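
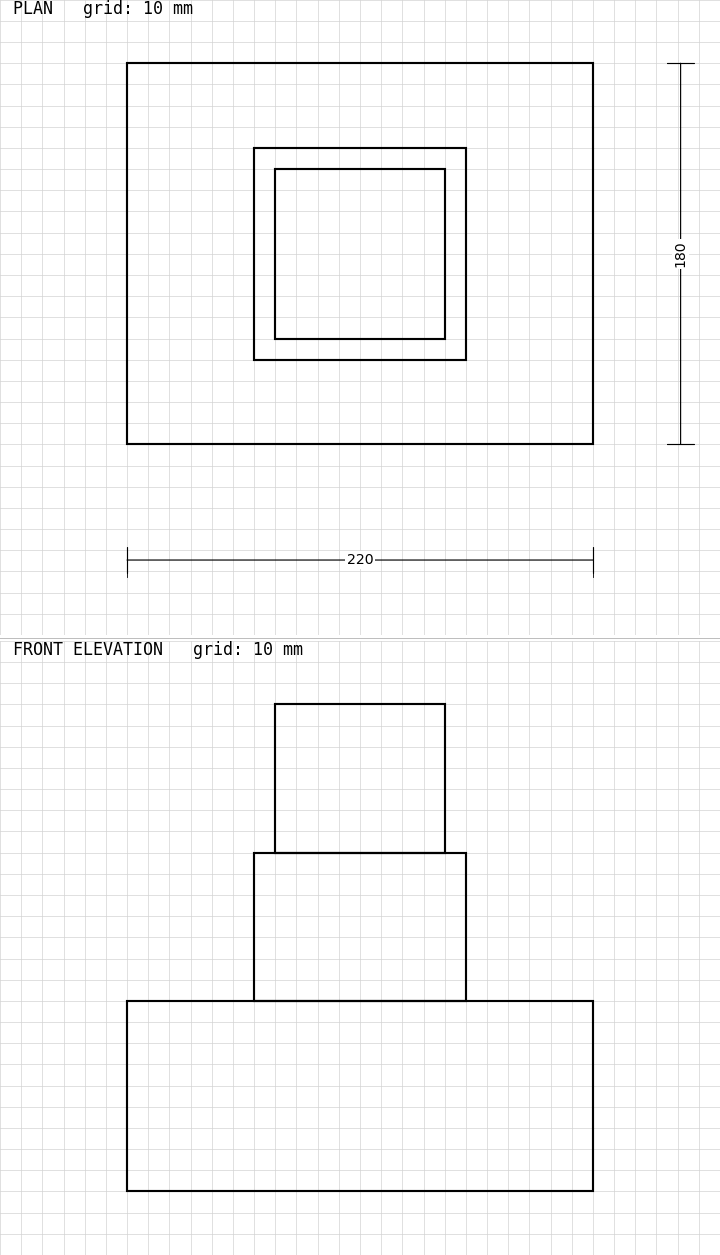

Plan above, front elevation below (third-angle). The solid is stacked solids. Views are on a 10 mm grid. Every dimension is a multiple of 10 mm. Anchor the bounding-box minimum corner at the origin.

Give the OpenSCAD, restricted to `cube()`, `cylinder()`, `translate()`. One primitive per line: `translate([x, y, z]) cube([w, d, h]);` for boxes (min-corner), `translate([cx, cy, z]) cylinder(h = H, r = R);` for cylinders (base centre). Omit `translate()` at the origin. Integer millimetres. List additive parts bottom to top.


cube([220, 180, 90]);
translate([60, 40, 90]) cube([100, 100, 70]);
translate([70, 50, 160]) cube([80, 80, 70]);


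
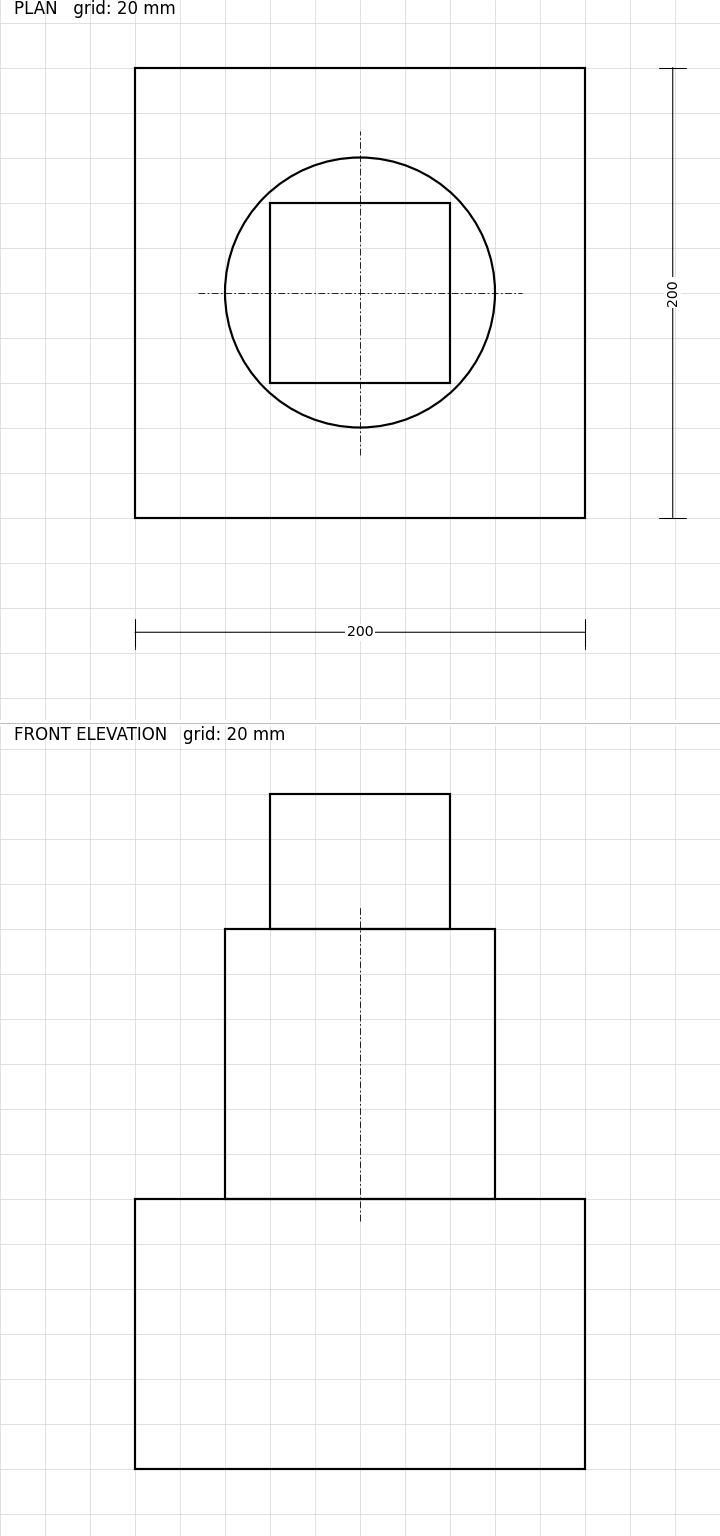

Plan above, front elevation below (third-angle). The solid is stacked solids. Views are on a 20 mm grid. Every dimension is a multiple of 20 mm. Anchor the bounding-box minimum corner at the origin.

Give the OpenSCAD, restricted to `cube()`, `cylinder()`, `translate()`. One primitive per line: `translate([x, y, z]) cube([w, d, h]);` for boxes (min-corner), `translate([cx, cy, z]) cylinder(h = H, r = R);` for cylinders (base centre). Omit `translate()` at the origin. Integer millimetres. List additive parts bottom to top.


cube([200, 200, 120]);
translate([100, 100, 120]) cylinder(h = 120, r = 60);
translate([60, 60, 240]) cube([80, 80, 60]);


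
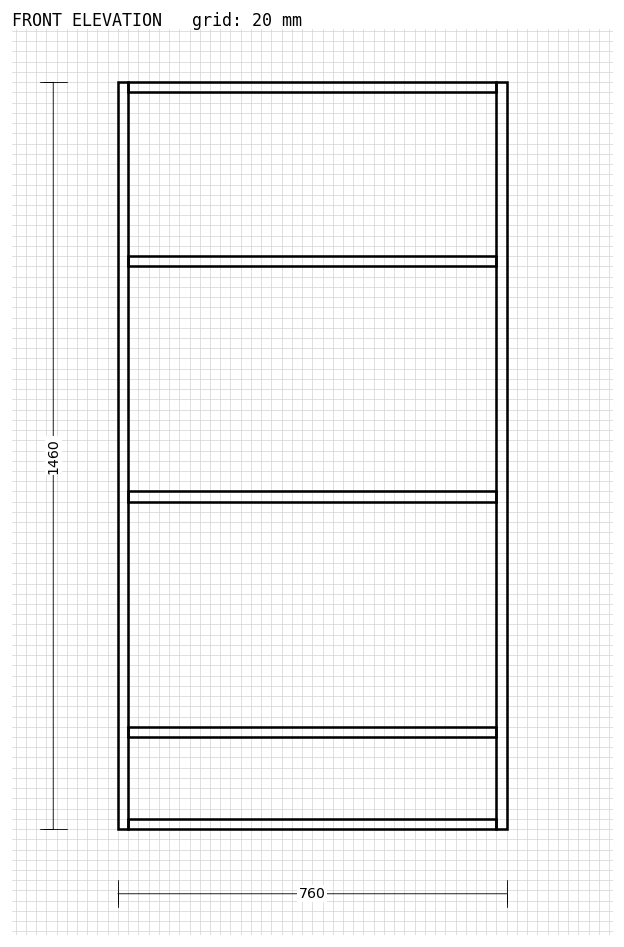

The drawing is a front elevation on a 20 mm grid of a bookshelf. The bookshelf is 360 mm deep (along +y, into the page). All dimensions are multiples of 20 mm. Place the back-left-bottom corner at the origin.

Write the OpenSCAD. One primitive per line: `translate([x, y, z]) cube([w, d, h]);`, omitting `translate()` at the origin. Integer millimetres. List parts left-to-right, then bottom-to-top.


cube([20, 360, 1460]);
translate([20, 0, 0]) cube([720, 360, 20]);
translate([20, 0, 180]) cube([720, 360, 20]);
translate([20, 0, 640]) cube([720, 360, 20]);
translate([20, 0, 1100]) cube([720, 360, 20]);
translate([20, 0, 1440]) cube([720, 360, 20]);
translate([740, 0, 0]) cube([20, 360, 1460]);


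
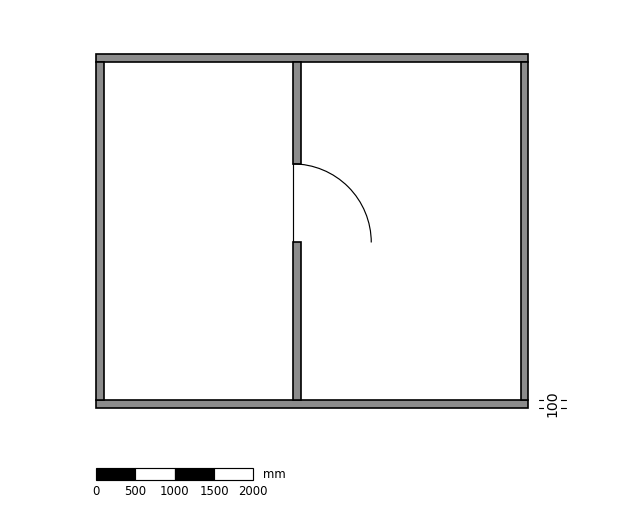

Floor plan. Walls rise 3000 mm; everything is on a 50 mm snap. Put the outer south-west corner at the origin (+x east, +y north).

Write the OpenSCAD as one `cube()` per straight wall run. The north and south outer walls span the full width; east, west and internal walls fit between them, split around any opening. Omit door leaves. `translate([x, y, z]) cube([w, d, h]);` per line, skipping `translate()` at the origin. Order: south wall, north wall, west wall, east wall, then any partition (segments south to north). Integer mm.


cube([5500, 100, 3000]);
translate([0, 4400, 0]) cube([5500, 100, 3000]);
translate([0, 100, 0]) cube([100, 4300, 3000]);
translate([5400, 100, 0]) cube([100, 4300, 3000]);
translate([2500, 100, 0]) cube([100, 2000, 3000]);
translate([2500, 3100, 0]) cube([100, 1300, 3000]);


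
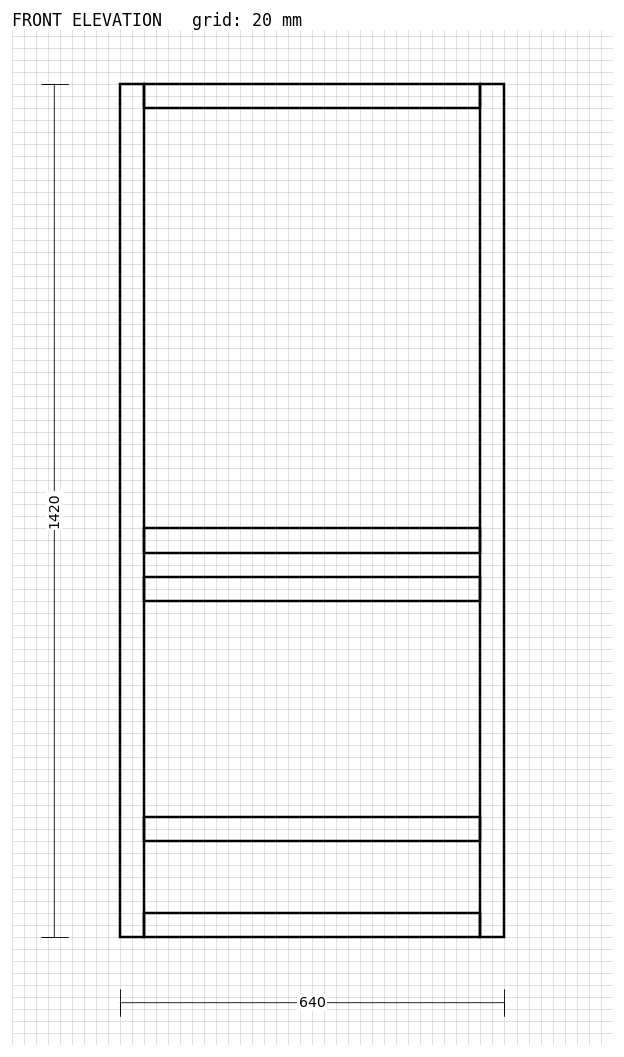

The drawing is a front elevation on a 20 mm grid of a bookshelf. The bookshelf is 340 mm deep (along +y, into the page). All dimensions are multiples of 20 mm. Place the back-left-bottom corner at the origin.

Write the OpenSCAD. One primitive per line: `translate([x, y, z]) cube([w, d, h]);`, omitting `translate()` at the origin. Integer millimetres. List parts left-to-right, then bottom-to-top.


cube([40, 340, 1420]);
translate([40, 0, 0]) cube([560, 340, 40]);
translate([40, 0, 160]) cube([560, 340, 40]);
translate([40, 0, 560]) cube([560, 340, 40]);
translate([40, 0, 640]) cube([560, 340, 40]);
translate([40, 0, 1380]) cube([560, 340, 40]);
translate([600, 0, 0]) cube([40, 340, 1420]);


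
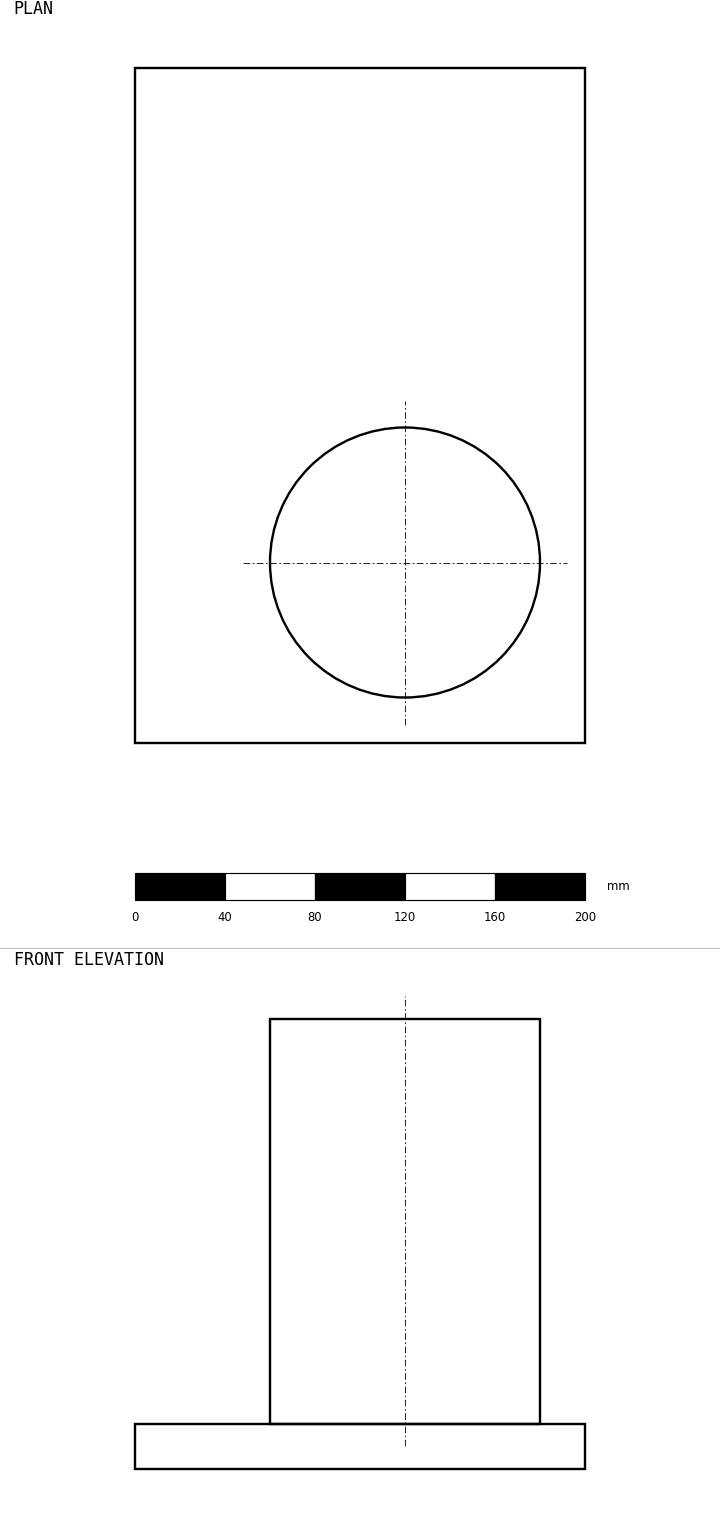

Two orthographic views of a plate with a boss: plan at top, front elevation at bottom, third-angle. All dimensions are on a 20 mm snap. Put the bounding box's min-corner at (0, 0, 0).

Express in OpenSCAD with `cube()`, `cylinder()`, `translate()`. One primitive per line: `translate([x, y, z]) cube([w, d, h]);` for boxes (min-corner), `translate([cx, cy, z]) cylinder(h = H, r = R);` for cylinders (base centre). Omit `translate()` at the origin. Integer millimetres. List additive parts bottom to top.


cube([200, 300, 20]);
translate([120, 80, 20]) cylinder(h = 180, r = 60);


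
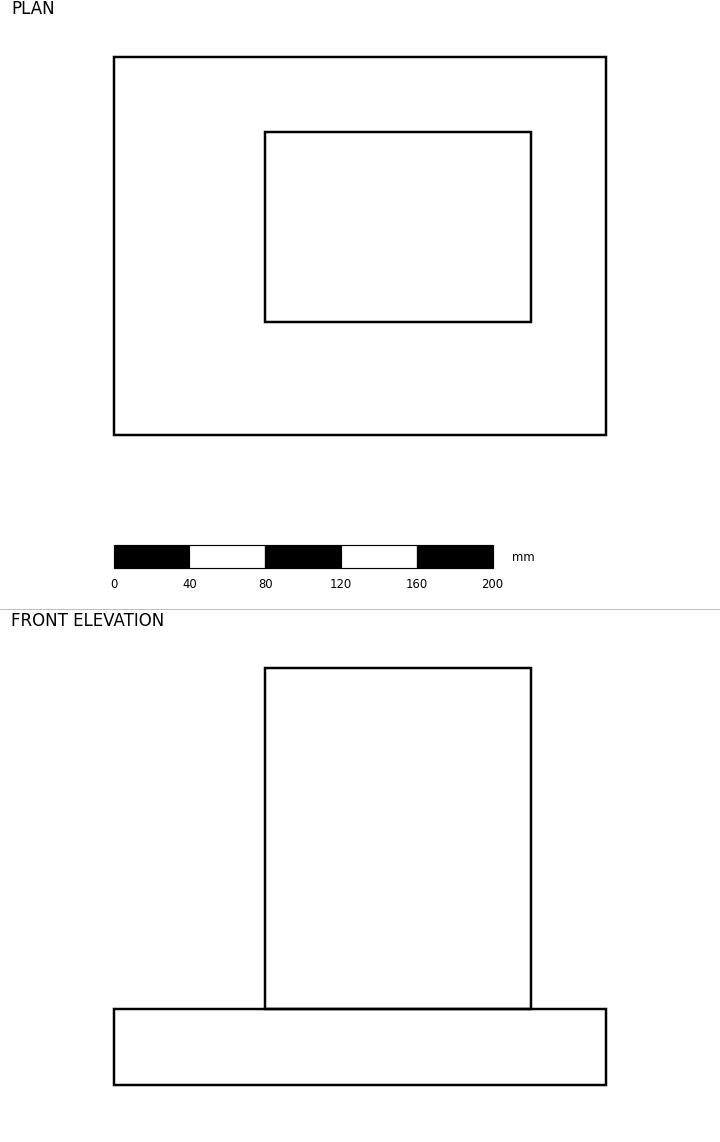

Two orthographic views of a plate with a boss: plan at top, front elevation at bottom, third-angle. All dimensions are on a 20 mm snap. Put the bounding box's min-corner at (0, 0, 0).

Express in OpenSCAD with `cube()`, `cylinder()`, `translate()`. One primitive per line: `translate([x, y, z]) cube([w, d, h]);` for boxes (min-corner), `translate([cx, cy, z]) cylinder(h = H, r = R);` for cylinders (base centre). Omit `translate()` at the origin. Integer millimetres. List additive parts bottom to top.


cube([260, 200, 40]);
translate([80, 60, 40]) cube([140, 100, 180]);


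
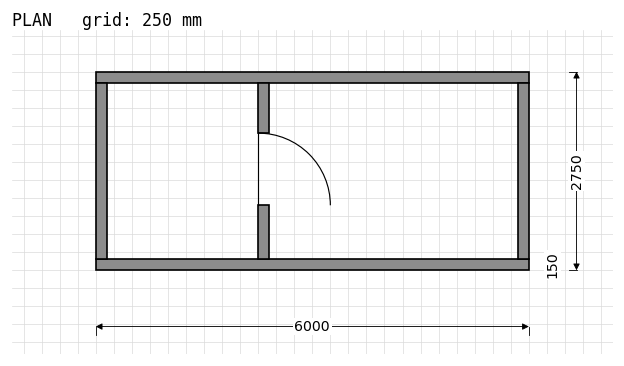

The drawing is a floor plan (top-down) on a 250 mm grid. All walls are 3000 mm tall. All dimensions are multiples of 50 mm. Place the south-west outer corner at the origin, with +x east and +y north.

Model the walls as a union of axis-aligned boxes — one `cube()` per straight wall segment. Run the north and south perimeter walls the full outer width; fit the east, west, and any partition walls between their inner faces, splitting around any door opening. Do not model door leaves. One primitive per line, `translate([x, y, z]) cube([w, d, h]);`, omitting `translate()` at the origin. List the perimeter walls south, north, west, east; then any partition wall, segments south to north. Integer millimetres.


cube([6000, 150, 3000]);
translate([0, 2600, 0]) cube([6000, 150, 3000]);
translate([0, 150, 0]) cube([150, 2450, 3000]);
translate([5850, 150, 0]) cube([150, 2450, 3000]);
translate([2250, 150, 0]) cube([150, 750, 3000]);
translate([2250, 1900, 0]) cube([150, 700, 3000]);


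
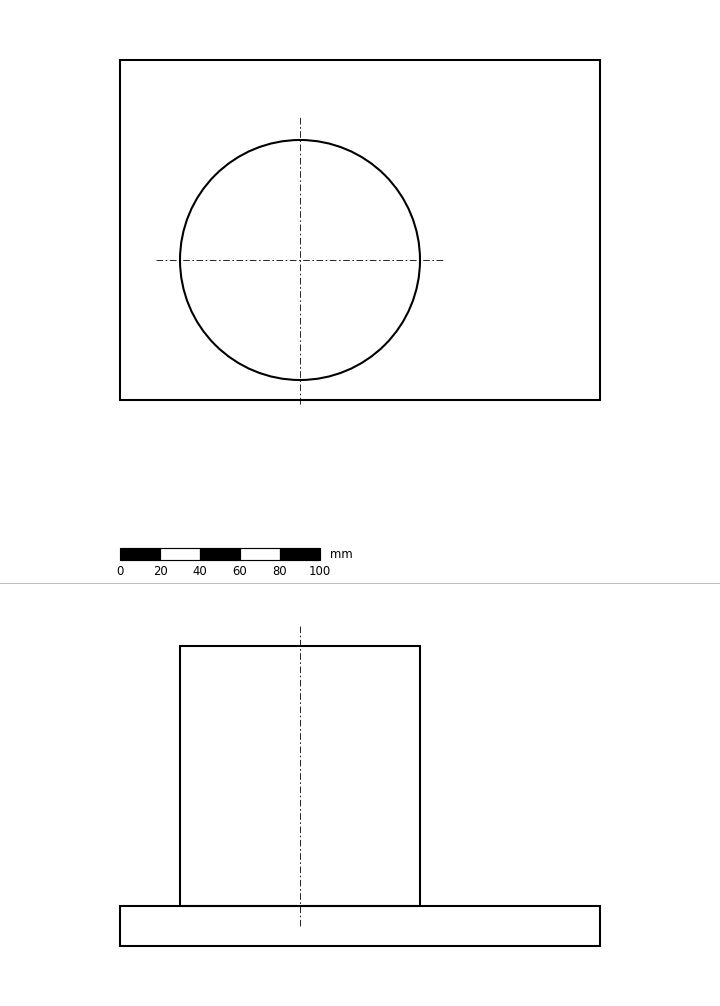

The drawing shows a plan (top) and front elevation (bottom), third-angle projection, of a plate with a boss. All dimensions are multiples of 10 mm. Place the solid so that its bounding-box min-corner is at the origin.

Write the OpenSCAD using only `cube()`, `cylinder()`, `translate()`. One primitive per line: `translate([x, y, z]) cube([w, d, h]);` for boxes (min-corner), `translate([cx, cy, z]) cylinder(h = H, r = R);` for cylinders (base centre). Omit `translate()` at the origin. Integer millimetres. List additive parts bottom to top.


cube([240, 170, 20]);
translate([90, 70, 20]) cylinder(h = 130, r = 60);


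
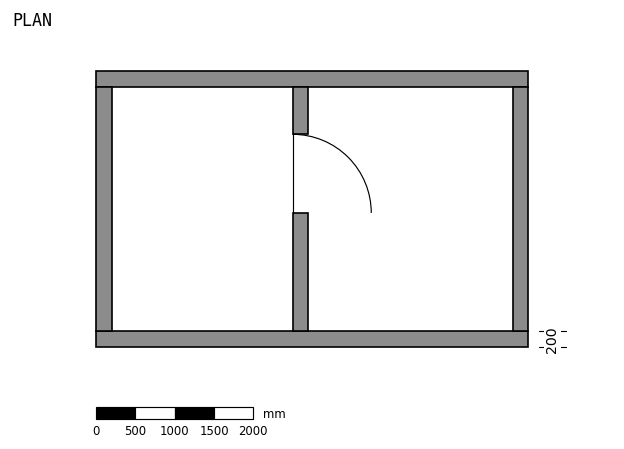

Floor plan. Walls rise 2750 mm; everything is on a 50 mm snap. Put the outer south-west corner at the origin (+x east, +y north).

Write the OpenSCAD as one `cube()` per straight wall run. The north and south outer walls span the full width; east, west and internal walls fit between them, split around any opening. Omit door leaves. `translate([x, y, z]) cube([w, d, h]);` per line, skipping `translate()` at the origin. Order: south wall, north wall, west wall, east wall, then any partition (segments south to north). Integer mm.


cube([5500, 200, 2750]);
translate([0, 3300, 0]) cube([5500, 200, 2750]);
translate([0, 200, 0]) cube([200, 3100, 2750]);
translate([5300, 200, 0]) cube([200, 3100, 2750]);
translate([2500, 200, 0]) cube([200, 1500, 2750]);
translate([2500, 2700, 0]) cube([200, 600, 2750]);


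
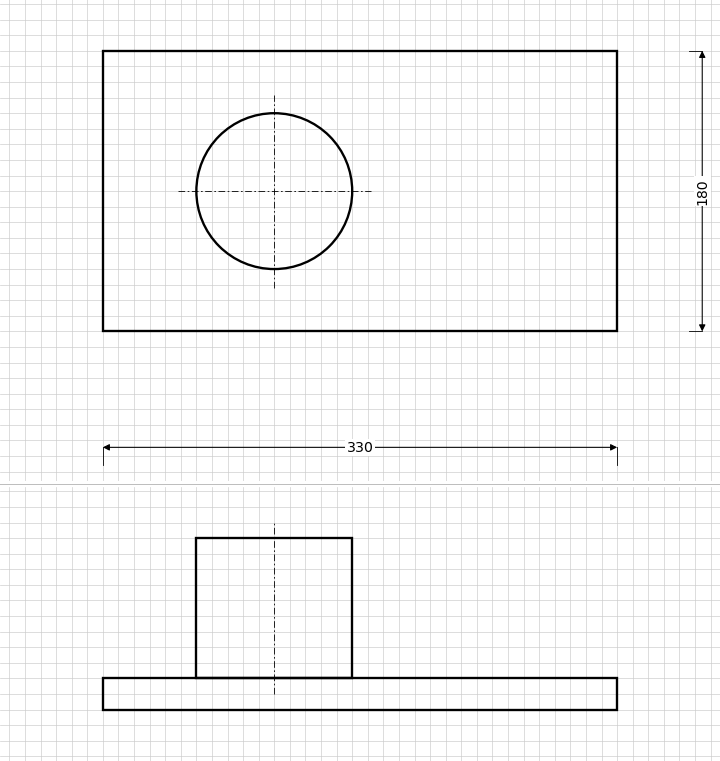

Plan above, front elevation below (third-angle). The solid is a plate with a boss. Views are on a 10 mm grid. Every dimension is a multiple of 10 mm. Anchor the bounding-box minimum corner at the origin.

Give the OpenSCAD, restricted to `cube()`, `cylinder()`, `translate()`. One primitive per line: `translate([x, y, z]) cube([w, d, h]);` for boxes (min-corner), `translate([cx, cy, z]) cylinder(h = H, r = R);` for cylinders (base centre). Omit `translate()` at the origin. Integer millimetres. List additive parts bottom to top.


cube([330, 180, 20]);
translate([110, 90, 20]) cylinder(h = 90, r = 50);


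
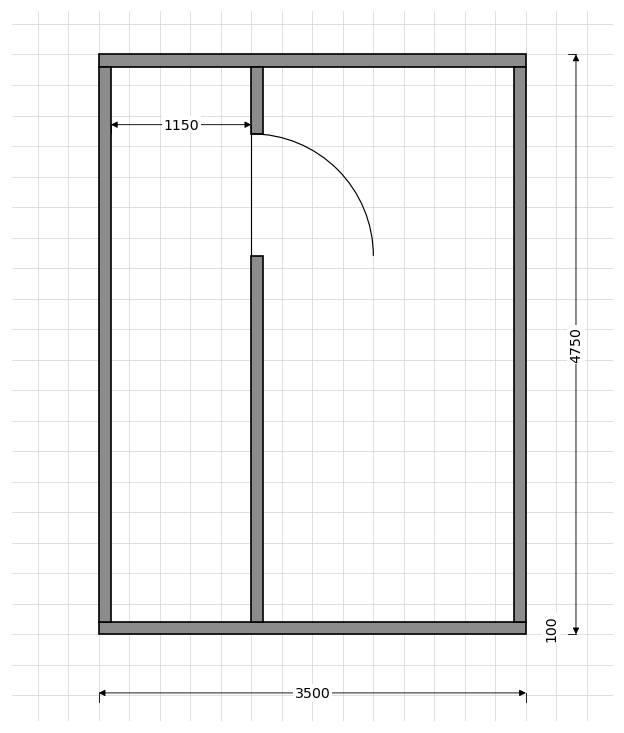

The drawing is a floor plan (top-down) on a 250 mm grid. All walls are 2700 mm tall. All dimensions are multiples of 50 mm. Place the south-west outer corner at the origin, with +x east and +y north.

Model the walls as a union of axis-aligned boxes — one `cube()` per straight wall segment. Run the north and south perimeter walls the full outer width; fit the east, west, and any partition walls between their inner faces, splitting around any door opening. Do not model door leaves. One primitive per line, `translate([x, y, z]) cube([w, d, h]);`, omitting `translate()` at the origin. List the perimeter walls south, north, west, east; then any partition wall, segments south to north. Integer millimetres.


cube([3500, 100, 2700]);
translate([0, 4650, 0]) cube([3500, 100, 2700]);
translate([0, 100, 0]) cube([100, 4550, 2700]);
translate([3400, 100, 0]) cube([100, 4550, 2700]);
translate([1250, 100, 0]) cube([100, 3000, 2700]);
translate([1250, 4100, 0]) cube([100, 550, 2700]);


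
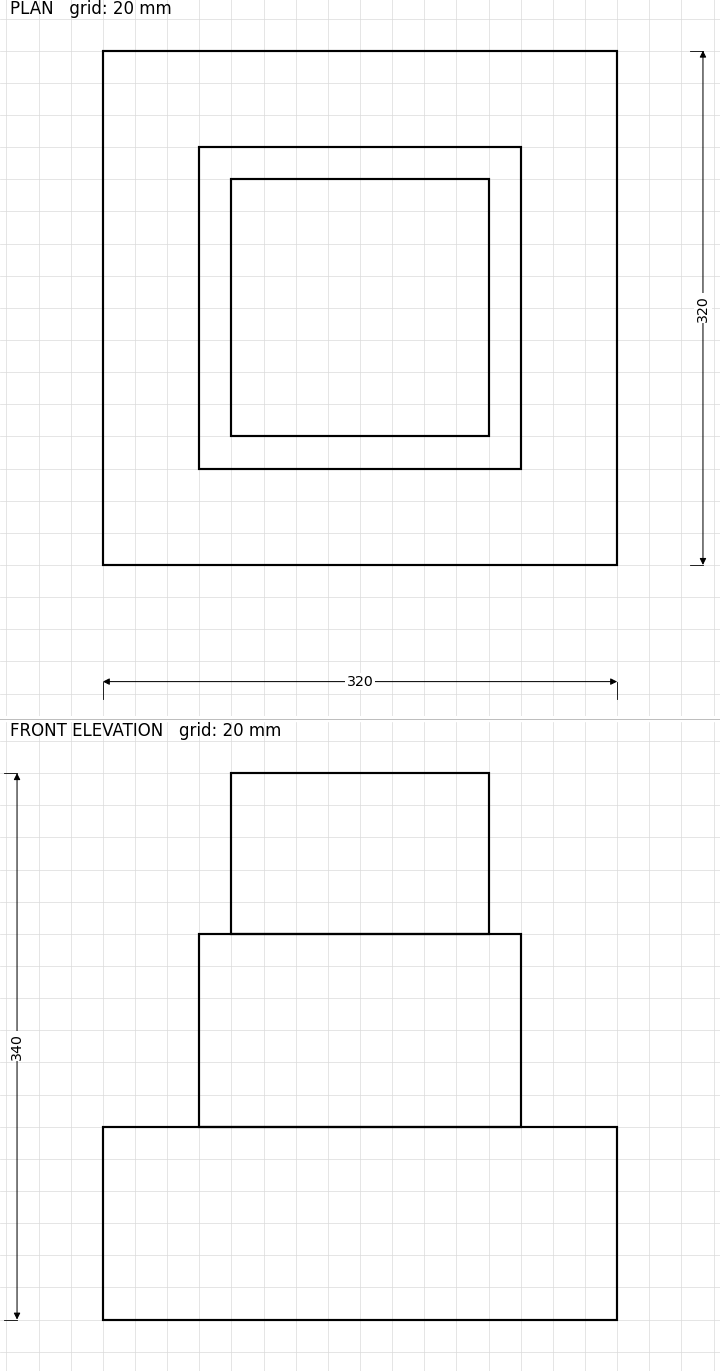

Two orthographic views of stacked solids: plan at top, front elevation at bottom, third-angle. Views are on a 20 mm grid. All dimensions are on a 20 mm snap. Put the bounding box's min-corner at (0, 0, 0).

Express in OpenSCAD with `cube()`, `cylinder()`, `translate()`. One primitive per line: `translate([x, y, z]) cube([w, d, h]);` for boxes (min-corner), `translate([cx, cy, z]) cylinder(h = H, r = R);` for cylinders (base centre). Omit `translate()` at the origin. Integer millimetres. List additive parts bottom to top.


cube([320, 320, 120]);
translate([60, 60, 120]) cube([200, 200, 120]);
translate([80, 80, 240]) cube([160, 160, 100]);


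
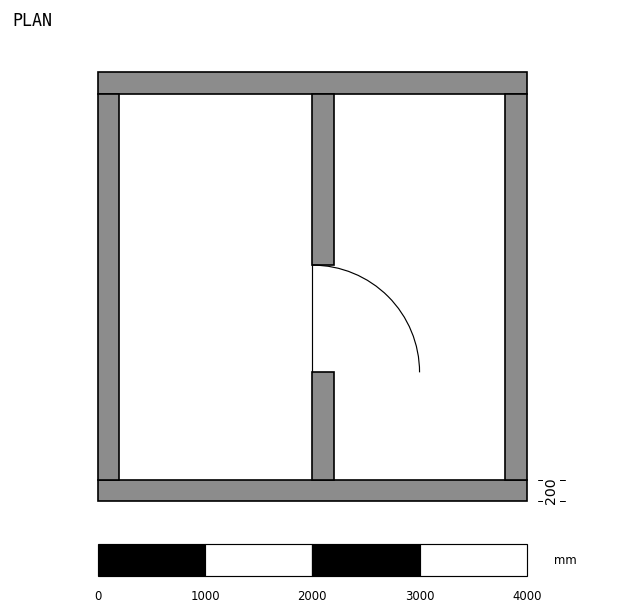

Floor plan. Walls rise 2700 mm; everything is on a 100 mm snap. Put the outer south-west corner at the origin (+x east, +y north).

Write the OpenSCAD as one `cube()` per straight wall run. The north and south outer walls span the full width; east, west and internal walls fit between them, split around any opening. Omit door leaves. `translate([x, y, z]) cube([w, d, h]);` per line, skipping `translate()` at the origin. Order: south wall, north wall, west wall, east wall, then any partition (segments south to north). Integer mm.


cube([4000, 200, 2700]);
translate([0, 3800, 0]) cube([4000, 200, 2700]);
translate([0, 200, 0]) cube([200, 3600, 2700]);
translate([3800, 200, 0]) cube([200, 3600, 2700]);
translate([2000, 200, 0]) cube([200, 1000, 2700]);
translate([2000, 2200, 0]) cube([200, 1600, 2700]);


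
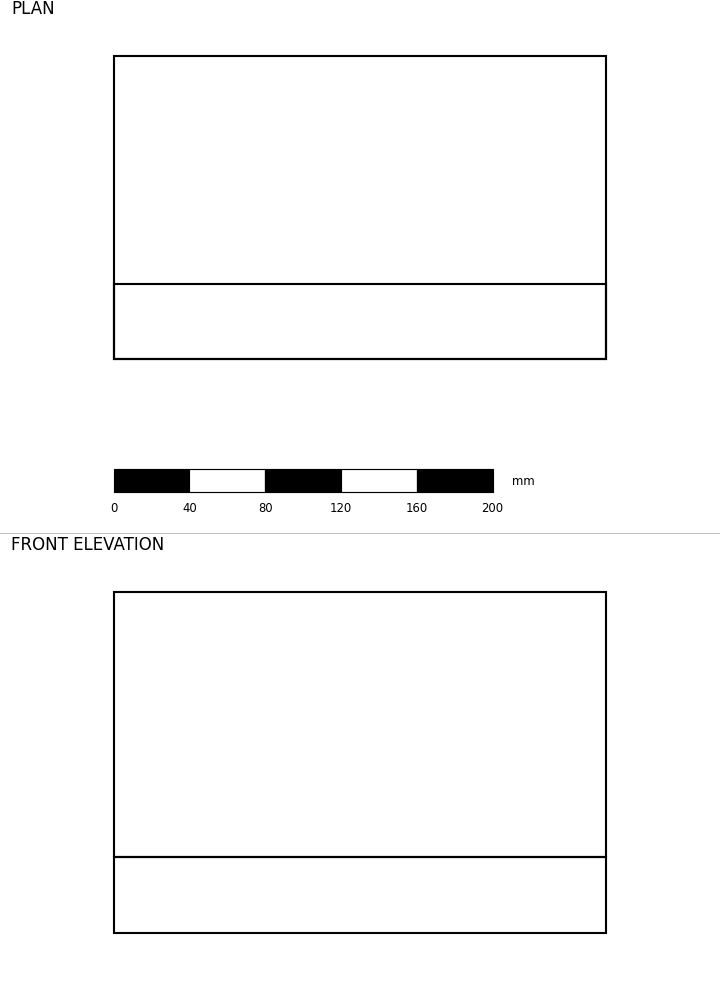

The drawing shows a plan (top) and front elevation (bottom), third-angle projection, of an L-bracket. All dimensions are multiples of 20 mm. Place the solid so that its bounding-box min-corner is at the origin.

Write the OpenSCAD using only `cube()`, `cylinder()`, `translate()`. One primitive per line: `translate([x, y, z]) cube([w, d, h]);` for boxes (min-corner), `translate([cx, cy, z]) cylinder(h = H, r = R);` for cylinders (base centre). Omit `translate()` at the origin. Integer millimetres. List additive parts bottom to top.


cube([260, 160, 40]);
translate([0, 0, 40]) cube([260, 40, 140]);


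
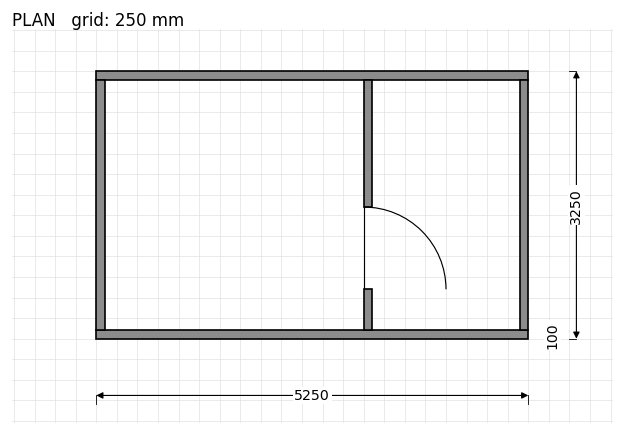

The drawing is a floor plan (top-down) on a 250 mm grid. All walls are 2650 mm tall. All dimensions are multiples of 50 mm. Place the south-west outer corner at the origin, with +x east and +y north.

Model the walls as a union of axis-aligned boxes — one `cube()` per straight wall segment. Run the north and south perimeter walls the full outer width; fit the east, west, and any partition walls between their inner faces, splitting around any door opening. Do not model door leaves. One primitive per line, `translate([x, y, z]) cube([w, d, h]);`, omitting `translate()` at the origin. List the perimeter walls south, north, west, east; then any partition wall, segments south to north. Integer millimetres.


cube([5250, 100, 2650]);
translate([0, 3150, 0]) cube([5250, 100, 2650]);
translate([0, 100, 0]) cube([100, 3050, 2650]);
translate([5150, 100, 0]) cube([100, 3050, 2650]);
translate([3250, 100, 0]) cube([100, 500, 2650]);
translate([3250, 1600, 0]) cube([100, 1550, 2650]);


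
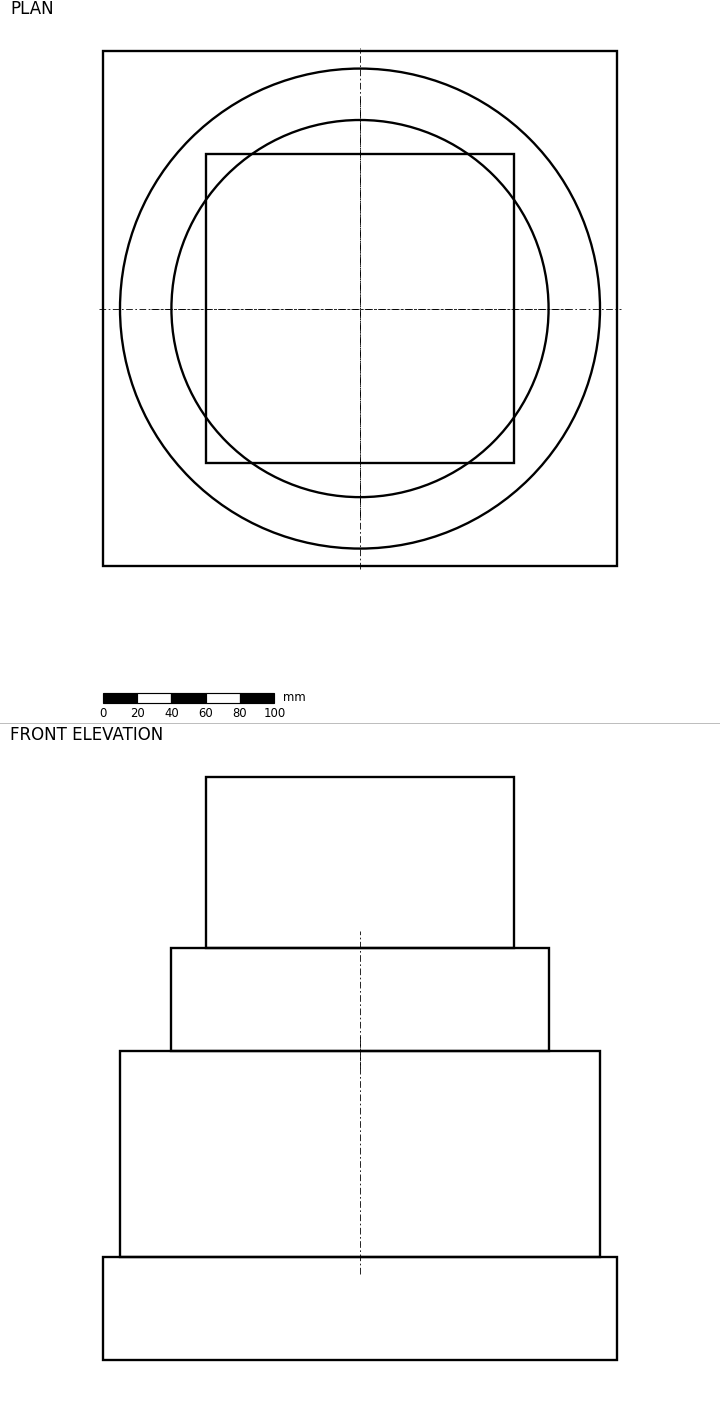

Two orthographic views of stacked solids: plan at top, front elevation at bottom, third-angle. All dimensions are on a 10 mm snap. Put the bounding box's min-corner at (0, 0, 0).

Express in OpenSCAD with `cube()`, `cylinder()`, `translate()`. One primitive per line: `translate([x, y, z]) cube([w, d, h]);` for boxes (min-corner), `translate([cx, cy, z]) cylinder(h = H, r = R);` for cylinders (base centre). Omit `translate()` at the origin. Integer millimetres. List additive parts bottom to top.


cube([300, 300, 60]);
translate([150, 150, 60]) cylinder(h = 120, r = 140);
translate([150, 150, 180]) cylinder(h = 60, r = 110);
translate([60, 60, 240]) cube([180, 180, 100]);


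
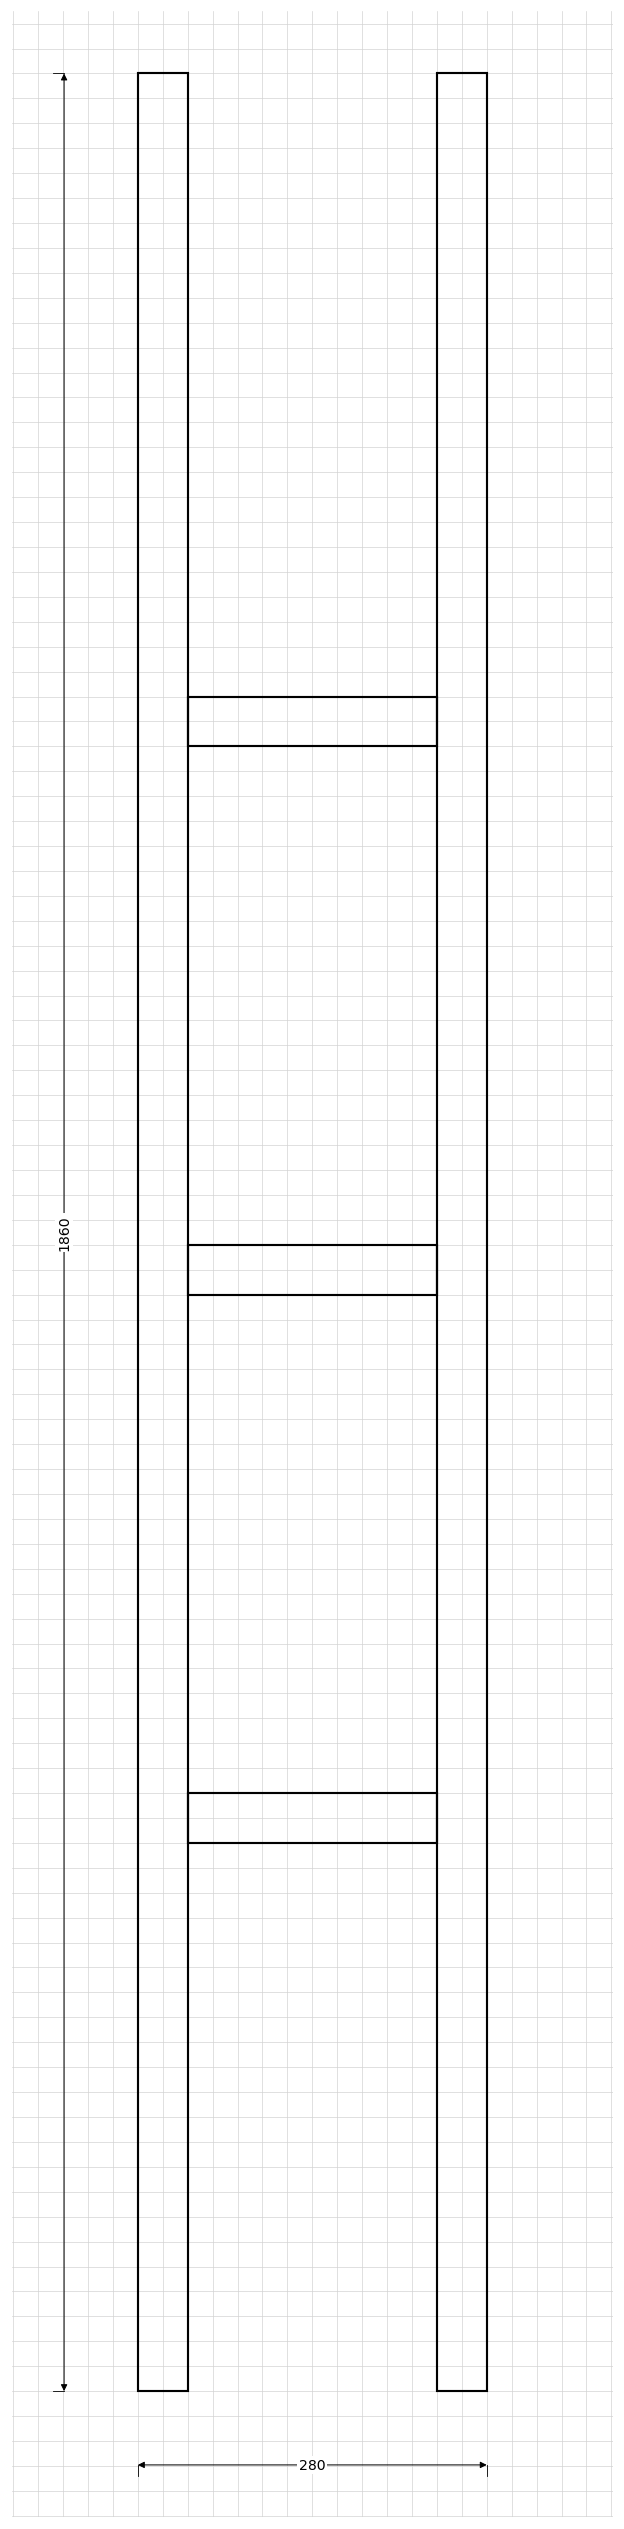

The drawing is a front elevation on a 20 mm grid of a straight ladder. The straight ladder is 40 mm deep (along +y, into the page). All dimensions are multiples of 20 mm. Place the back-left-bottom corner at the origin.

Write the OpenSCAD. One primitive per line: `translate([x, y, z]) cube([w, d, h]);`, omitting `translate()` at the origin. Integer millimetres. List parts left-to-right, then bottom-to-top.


cube([40, 40, 1860]);
translate([40, 0, 440]) cube([200, 40, 40]);
translate([40, 0, 880]) cube([200, 40, 40]);
translate([40, 0, 1320]) cube([200, 40, 40]);
translate([240, 0, 0]) cube([40, 40, 1860]);


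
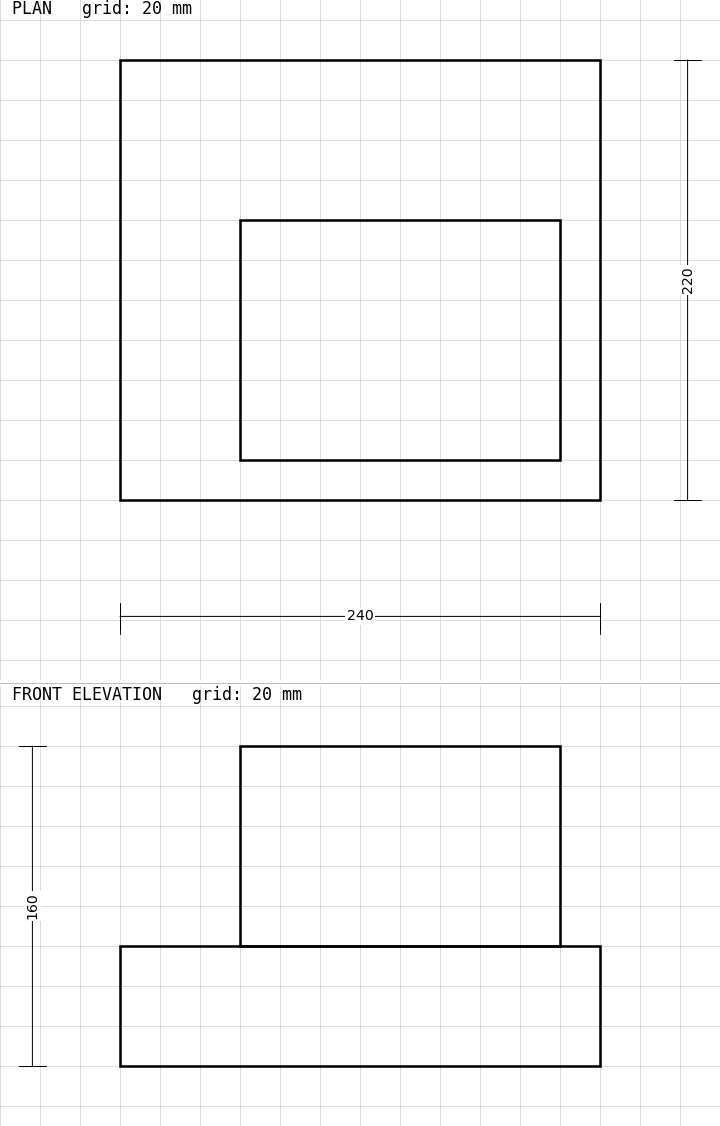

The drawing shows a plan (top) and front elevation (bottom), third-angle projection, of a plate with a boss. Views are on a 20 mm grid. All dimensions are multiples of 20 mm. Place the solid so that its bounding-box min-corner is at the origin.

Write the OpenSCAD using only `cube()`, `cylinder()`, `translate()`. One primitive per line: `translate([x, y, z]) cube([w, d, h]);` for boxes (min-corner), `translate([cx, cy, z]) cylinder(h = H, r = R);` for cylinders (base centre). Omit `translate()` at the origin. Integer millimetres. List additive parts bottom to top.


cube([240, 220, 60]);
translate([60, 20, 60]) cube([160, 120, 100]);


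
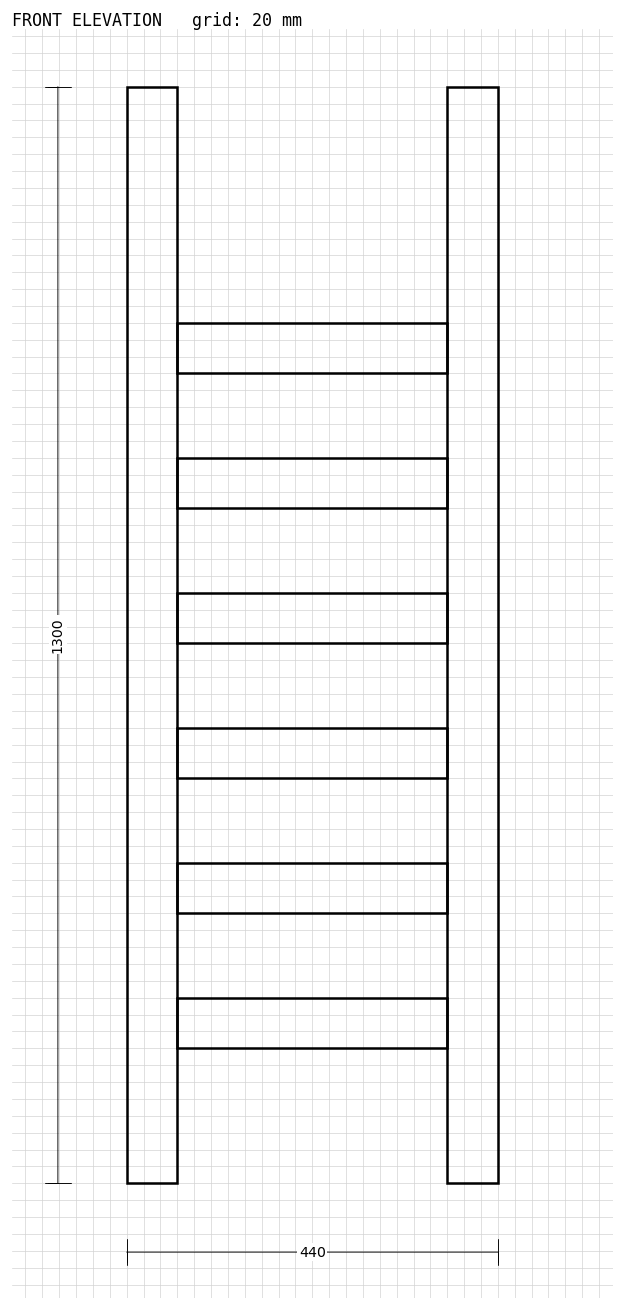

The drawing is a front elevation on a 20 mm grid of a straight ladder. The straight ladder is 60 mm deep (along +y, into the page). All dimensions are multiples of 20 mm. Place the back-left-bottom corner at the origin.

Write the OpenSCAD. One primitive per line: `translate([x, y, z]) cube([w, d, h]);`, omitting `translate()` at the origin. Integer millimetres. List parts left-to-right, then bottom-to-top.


cube([60, 60, 1300]);
translate([60, 0, 160]) cube([320, 60, 60]);
translate([60, 0, 320]) cube([320, 60, 60]);
translate([60, 0, 480]) cube([320, 60, 60]);
translate([60, 0, 640]) cube([320, 60, 60]);
translate([60, 0, 800]) cube([320, 60, 60]);
translate([60, 0, 960]) cube([320, 60, 60]);
translate([380, 0, 0]) cube([60, 60, 1300]);


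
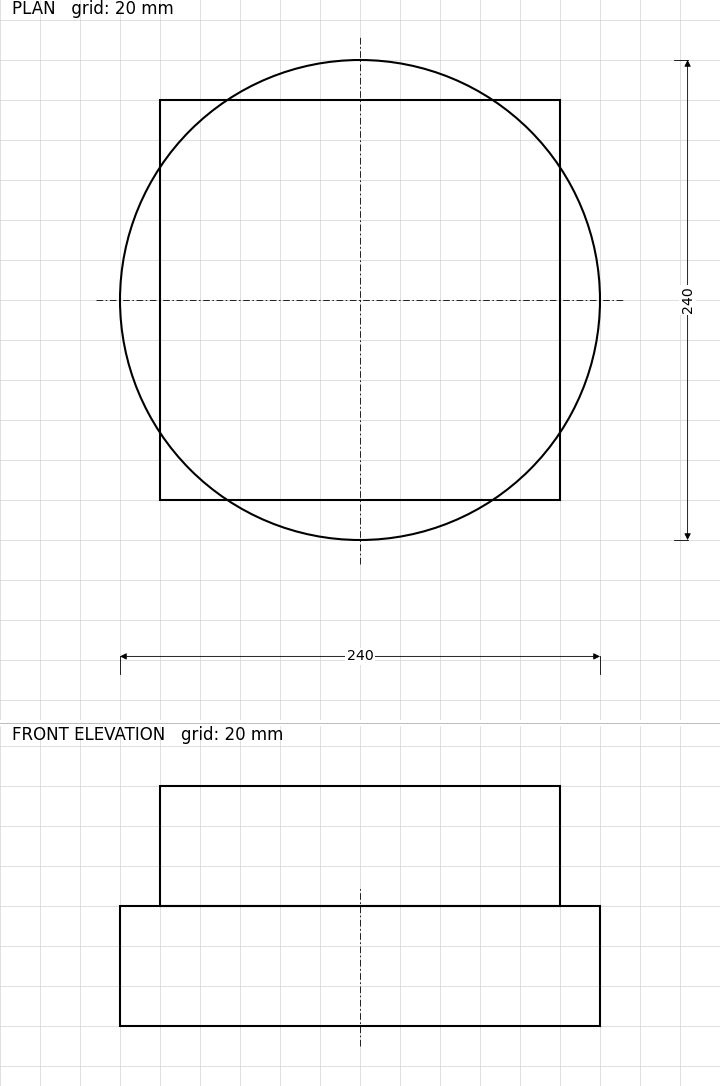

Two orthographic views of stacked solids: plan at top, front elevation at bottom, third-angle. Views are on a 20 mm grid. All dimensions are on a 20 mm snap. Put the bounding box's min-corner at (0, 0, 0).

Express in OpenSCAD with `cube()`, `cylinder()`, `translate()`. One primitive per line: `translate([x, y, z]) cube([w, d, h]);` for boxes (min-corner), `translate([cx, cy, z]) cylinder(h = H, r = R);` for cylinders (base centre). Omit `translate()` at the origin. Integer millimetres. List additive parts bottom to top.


translate([120, 120, 0]) cylinder(h = 60, r = 120);
translate([20, 20, 60]) cube([200, 200, 60]);


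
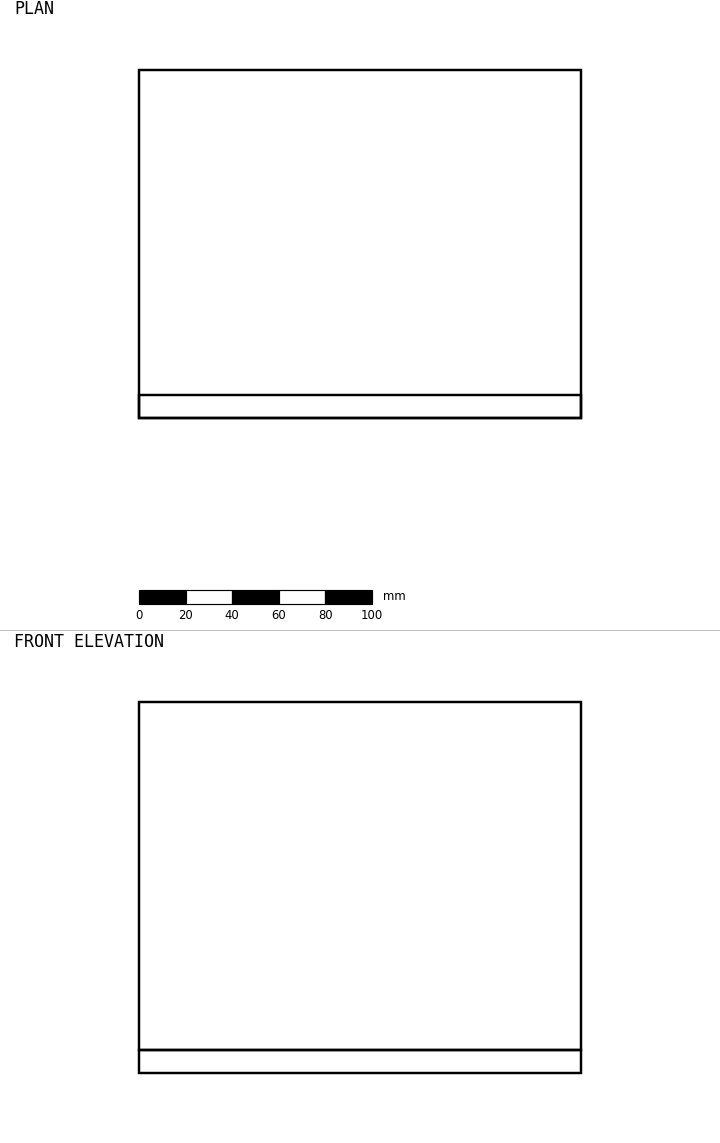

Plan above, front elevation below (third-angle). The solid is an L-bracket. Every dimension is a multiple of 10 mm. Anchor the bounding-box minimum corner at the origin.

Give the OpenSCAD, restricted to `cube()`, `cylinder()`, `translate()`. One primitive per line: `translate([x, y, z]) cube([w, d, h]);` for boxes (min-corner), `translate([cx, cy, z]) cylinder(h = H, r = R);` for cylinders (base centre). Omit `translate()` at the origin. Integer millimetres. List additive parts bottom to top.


cube([190, 150, 10]);
translate([0, 0, 10]) cube([190, 10, 150]);


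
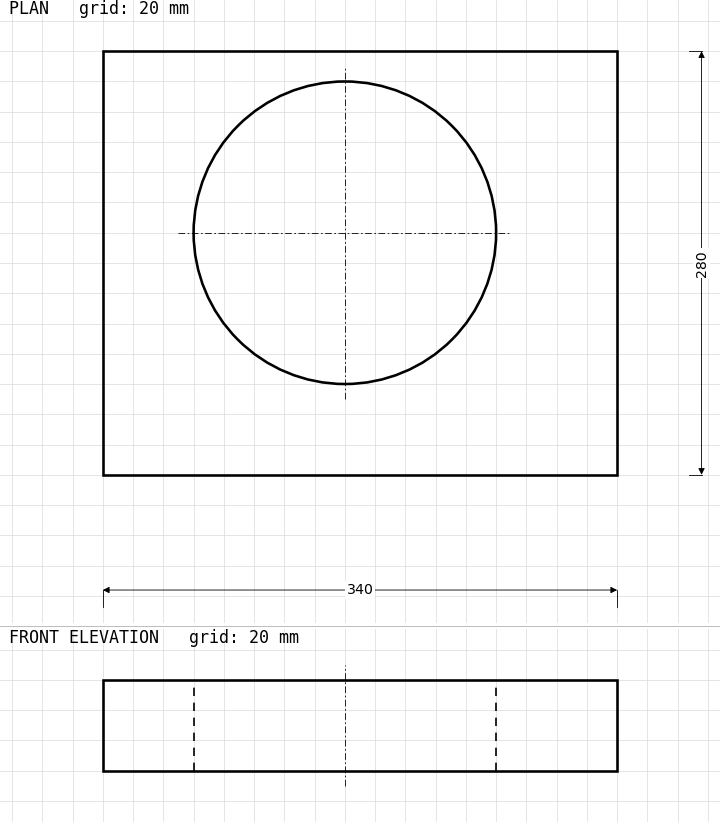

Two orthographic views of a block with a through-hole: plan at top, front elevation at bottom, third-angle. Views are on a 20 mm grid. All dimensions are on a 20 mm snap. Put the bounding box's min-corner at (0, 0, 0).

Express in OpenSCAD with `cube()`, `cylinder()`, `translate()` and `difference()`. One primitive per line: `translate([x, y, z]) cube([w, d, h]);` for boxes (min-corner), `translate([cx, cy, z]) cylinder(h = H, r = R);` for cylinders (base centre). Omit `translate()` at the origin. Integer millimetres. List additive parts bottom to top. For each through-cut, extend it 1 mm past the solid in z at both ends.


difference() {
  cube([340, 280, 60]);
  translate([160, 160, -1]) cylinder(h = 62, r = 100);
}


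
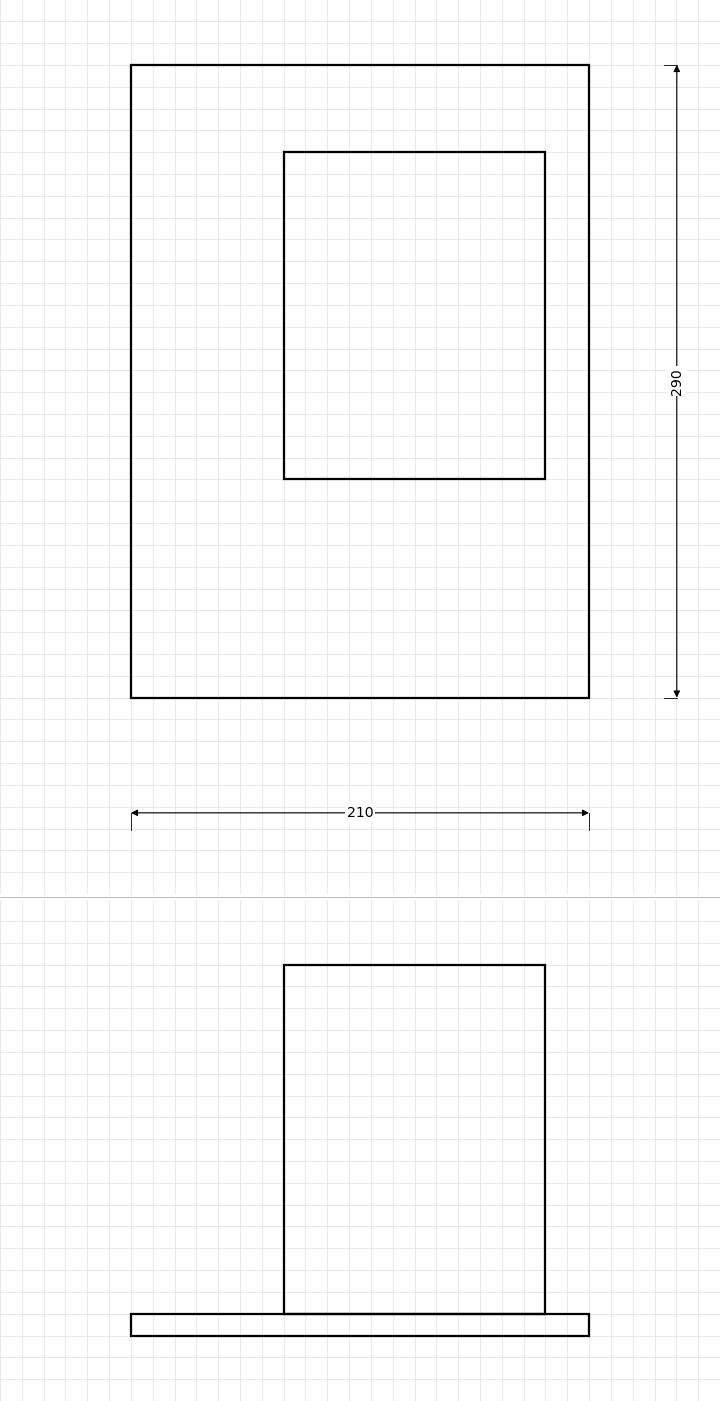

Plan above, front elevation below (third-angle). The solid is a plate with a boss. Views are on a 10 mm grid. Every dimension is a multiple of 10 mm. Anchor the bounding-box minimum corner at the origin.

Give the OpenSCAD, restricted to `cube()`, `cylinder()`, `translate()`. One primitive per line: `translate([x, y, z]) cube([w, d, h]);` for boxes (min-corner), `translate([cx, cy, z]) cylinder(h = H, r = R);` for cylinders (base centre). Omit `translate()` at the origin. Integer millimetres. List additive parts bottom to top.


cube([210, 290, 10]);
translate([70, 100, 10]) cube([120, 150, 160]);


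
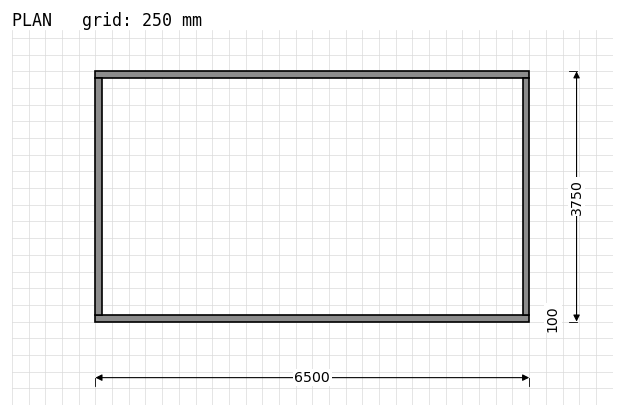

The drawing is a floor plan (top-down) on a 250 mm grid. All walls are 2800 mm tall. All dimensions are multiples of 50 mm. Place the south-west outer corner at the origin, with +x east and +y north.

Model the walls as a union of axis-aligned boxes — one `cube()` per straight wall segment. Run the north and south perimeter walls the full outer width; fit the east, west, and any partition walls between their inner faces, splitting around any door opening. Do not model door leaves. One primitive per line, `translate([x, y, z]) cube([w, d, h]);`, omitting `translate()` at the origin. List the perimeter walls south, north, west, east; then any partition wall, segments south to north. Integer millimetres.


cube([6500, 100, 2800]);
translate([0, 3650, 0]) cube([6500, 100, 2800]);
translate([0, 100, 0]) cube([100, 3550, 2800]);
translate([6400, 100, 0]) cube([100, 3550, 2800]);


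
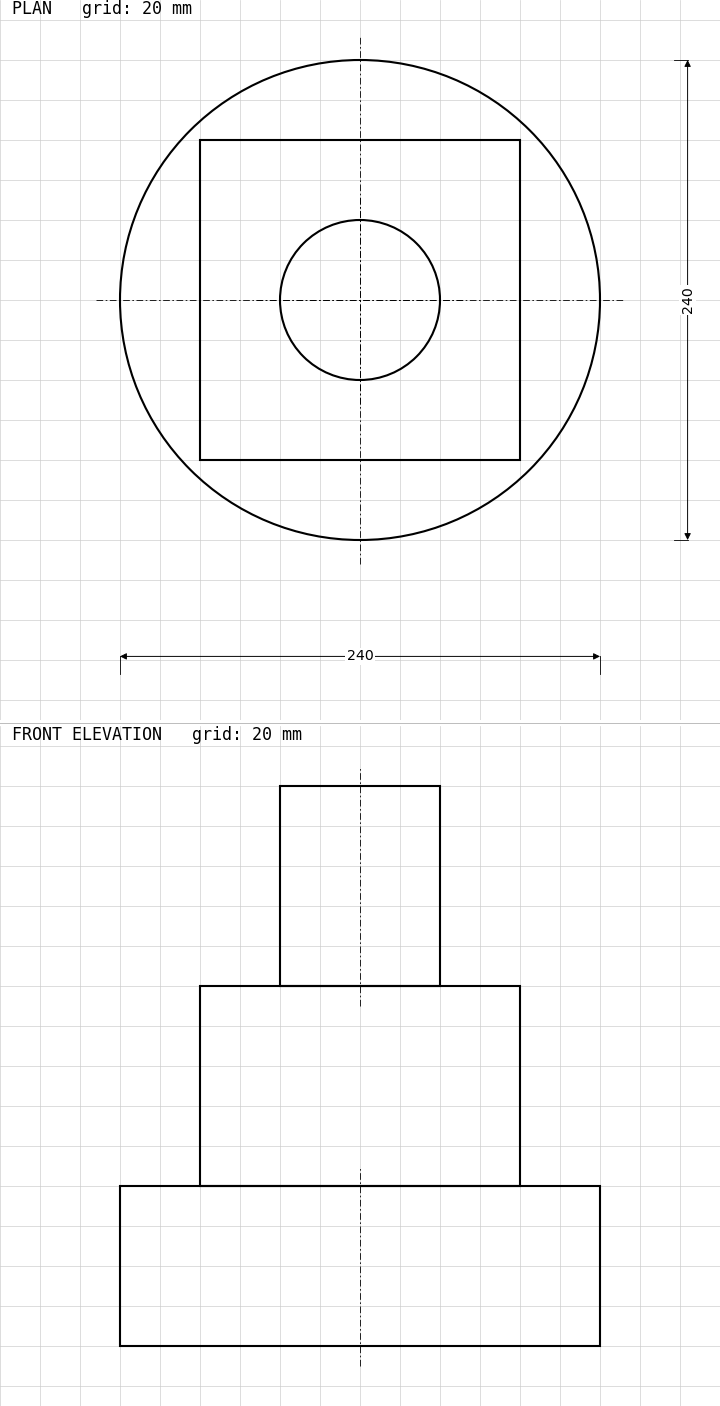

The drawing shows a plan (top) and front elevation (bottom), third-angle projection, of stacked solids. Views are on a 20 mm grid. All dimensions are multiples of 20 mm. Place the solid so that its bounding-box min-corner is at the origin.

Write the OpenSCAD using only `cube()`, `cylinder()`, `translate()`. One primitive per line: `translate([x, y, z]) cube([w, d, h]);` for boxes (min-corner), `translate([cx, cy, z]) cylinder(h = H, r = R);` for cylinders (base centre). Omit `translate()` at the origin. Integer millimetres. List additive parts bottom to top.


translate([120, 120, 0]) cylinder(h = 80, r = 120);
translate([40, 40, 80]) cube([160, 160, 100]);
translate([120, 120, 180]) cylinder(h = 100, r = 40);


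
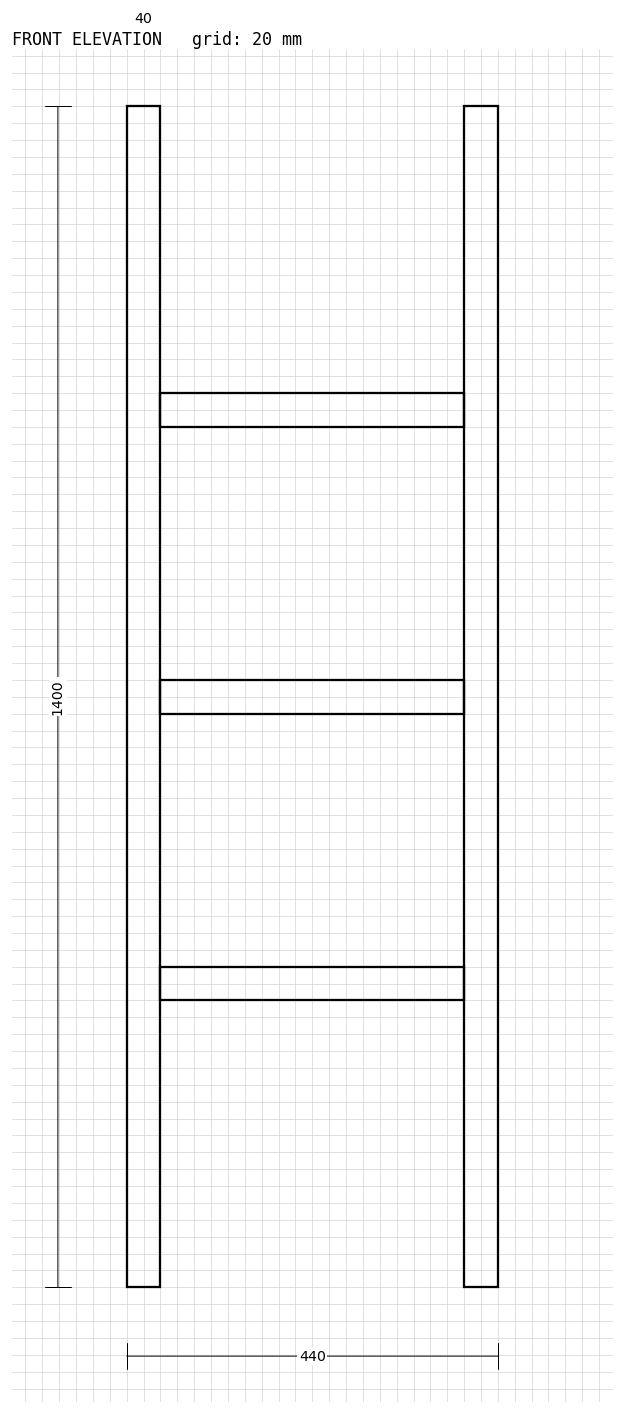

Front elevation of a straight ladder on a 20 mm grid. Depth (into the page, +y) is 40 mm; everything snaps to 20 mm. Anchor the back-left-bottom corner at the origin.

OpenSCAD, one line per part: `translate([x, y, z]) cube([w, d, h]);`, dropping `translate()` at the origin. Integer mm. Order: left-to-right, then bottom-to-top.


cube([40, 40, 1400]);
translate([40, 0, 340]) cube([360, 40, 40]);
translate([40, 0, 680]) cube([360, 40, 40]);
translate([40, 0, 1020]) cube([360, 40, 40]);
translate([400, 0, 0]) cube([40, 40, 1400]);


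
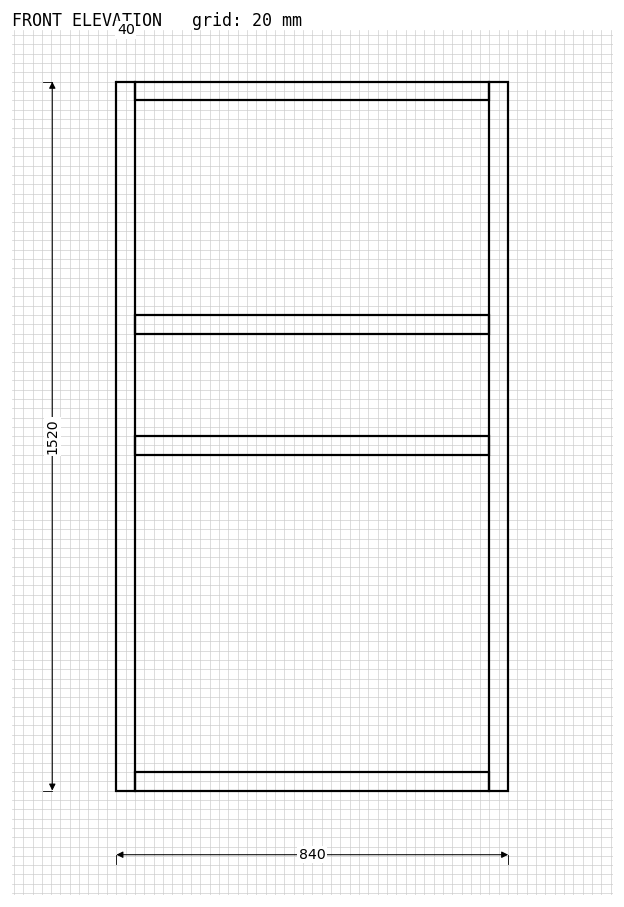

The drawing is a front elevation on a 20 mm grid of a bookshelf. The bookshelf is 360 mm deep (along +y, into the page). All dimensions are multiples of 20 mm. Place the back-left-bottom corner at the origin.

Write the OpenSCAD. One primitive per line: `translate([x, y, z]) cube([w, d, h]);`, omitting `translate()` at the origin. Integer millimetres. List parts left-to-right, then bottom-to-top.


cube([40, 360, 1520]);
translate([40, 0, 0]) cube([760, 360, 40]);
translate([40, 0, 720]) cube([760, 360, 40]);
translate([40, 0, 980]) cube([760, 360, 40]);
translate([40, 0, 1480]) cube([760, 360, 40]);
translate([800, 0, 0]) cube([40, 360, 1520]);


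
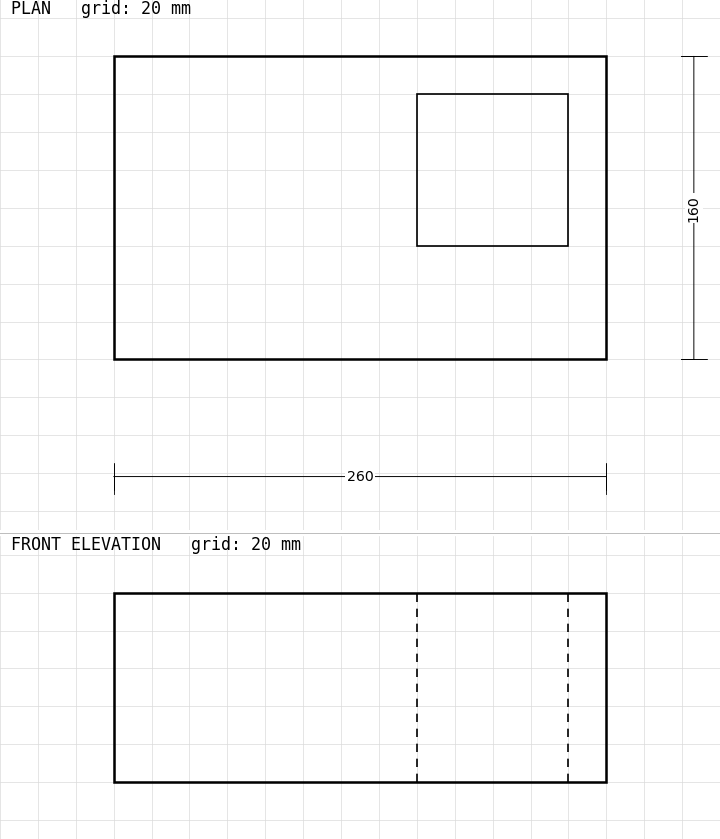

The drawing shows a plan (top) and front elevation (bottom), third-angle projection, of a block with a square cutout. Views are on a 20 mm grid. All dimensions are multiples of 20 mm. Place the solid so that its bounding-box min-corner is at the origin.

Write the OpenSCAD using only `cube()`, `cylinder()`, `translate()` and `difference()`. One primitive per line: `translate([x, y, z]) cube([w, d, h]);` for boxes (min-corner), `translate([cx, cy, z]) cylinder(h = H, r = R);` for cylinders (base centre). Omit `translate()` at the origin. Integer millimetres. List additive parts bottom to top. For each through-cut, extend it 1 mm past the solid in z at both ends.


difference() {
  cube([260, 160, 100]);
  translate([160, 60, -1]) cube([80, 80, 102]);
}


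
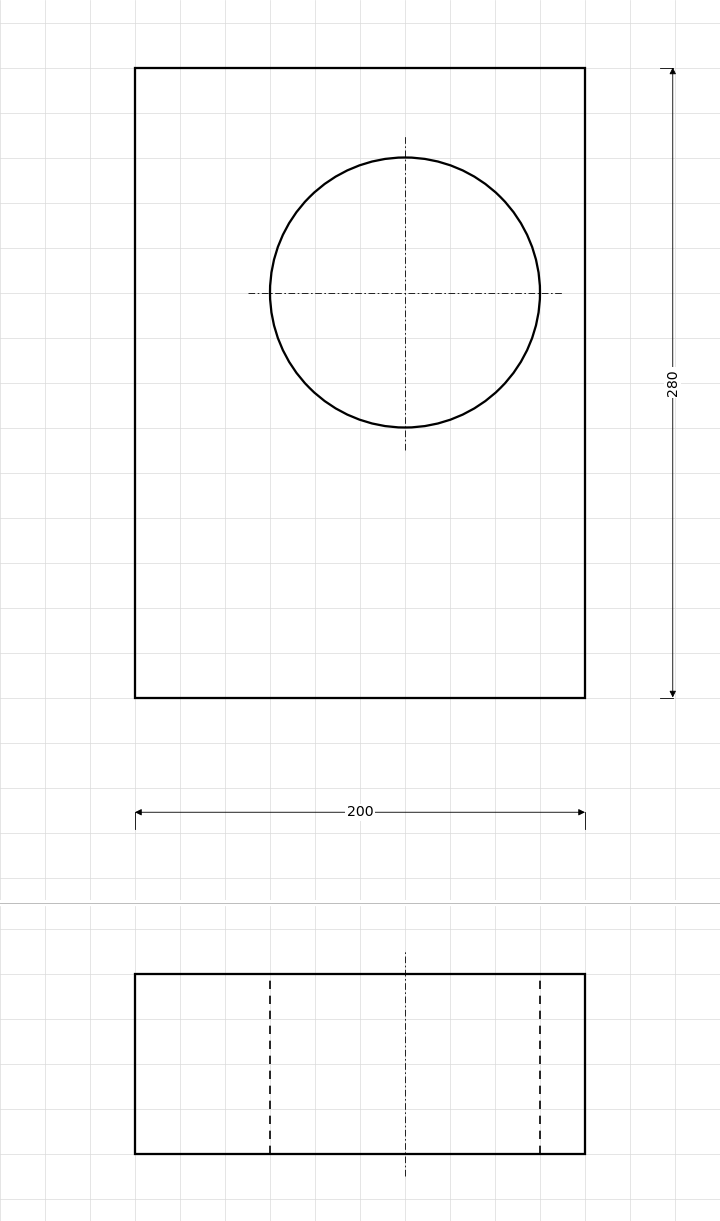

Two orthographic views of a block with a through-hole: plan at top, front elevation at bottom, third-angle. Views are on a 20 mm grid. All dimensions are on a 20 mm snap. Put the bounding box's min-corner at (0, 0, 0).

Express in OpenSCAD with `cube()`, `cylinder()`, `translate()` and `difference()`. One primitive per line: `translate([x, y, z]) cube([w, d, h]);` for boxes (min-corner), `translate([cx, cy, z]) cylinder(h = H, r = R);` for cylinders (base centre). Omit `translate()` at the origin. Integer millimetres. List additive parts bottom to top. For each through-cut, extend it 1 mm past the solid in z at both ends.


difference() {
  cube([200, 280, 80]);
  translate([120, 180, -1]) cylinder(h = 82, r = 60);
}


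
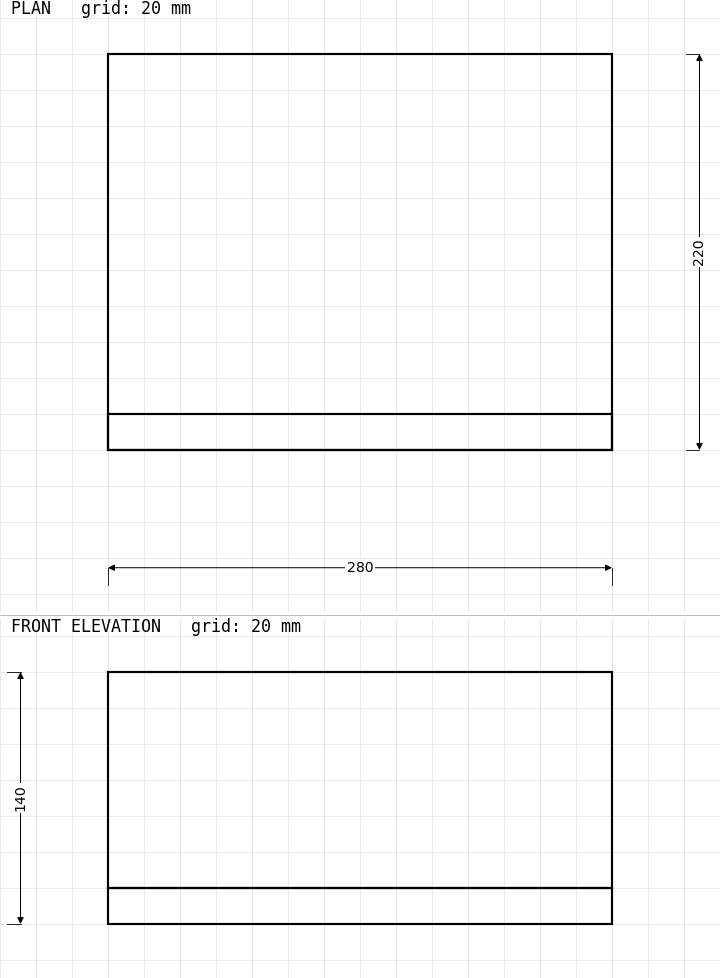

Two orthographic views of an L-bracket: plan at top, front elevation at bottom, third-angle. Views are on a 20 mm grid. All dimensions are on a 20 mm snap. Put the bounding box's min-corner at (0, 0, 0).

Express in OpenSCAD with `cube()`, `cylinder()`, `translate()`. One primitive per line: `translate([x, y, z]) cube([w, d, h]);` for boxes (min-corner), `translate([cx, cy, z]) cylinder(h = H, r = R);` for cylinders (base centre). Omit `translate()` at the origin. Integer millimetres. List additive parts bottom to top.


cube([280, 220, 20]);
translate([0, 0, 20]) cube([280, 20, 120]);


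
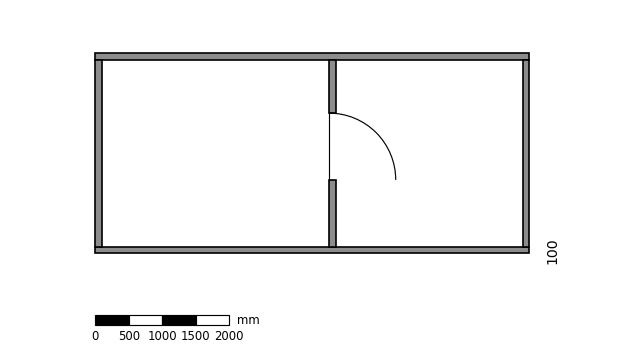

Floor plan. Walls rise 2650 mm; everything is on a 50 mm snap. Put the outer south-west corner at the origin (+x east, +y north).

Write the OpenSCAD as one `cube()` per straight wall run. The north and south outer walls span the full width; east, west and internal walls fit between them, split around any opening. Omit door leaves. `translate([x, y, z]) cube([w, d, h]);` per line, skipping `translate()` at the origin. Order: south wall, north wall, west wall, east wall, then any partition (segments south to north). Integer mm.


cube([6500, 100, 2650]);
translate([0, 2900, 0]) cube([6500, 100, 2650]);
translate([0, 100, 0]) cube([100, 2800, 2650]);
translate([6400, 100, 0]) cube([100, 2800, 2650]);
translate([3500, 100, 0]) cube([100, 1000, 2650]);
translate([3500, 2100, 0]) cube([100, 800, 2650]);
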